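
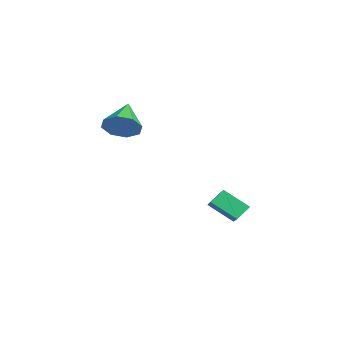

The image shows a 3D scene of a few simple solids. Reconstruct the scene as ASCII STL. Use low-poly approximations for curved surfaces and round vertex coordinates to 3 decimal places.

solid 
facet normal -0.413 -0.693 0.590
outer loop
vertex 2.181 2.704 -2.684
vertex 1.121 2.813 -3.298
vertex 2.469 2.003 -3.306
endloop
endfacet
facet normal 0.862 -0.089 0.499
outer loop
vertex 3.139 3.127 -4.262
vertex 2.181 2.704 -2.684
vertex 2.469 2.003 -3.306
endloop
endfacet
facet normal -0.413 -0.694 0.589
outer loop
vertex 2.469 2.003 -3.306
vertex 1.121 2.813 -3.298
vertex 1.409 2.113 -3.92
endloop
endfacet
facet normal 0.293 -0.715 -0.635
outer loop
vertex 1.409 2.113 -3.92
vertex 3.139 3.127 -4.262
vertex 2.469 2.003 -3.306
endloop
endfacet
facet normal -0.294 0.715 0.634
outer loop
vertex 2.181 2.704 -2.684
vertex 1.791 3.937 -4.254
vertex 1.121 2.813 -3.298
endloop
endfacet
facet normal 0.862 -0.089 0.499
outer loop
vertex 2.851 3.827 -3.64
vertex 2.181 2.704 -2.684
vertex 3.139 3.127 -4.262
endloop
endfacet
facet normal -0.293 0.715 0.634
outer loop
vertex 2.851 3.827 -3.64
vertex 1.791 3.937 -4.254
vertex 2.181 2.704 -2.684
endloop
endfacet
facet normal -0.862 0.089 -0.499
outer loop
vertex 1.121 2.813 -3.298
vertex 1.791 3.937 -4.254
vertex 1.409 2.113 -3.92
endloop
endfacet
facet normal 0.294 -0.715 -0.634
outer loop
vertex 2.079 3.236 -4.876
vertex 3.139 3.127 -4.262
vertex 1.409 2.113 -3.92
endloop
endfacet
facet normal -0.862 0.089 -0.499
outer loop
vertex 1.409 2.113 -3.92
vertex 1.791 3.937 -4.254
vertex 2.079 3.236 -4.876
endloop
endfacet
facet normal 0.413 0.694 -0.590
outer loop
vertex 2.079 3.236 -4.876
vertex 2.851 3.827 -3.64
vertex 3.139 3.127 -4.262
endloop
endfacet
facet normal 0.414 0.693 -0.590
outer loop
vertex 1.791 3.937 -4.254
vertex 2.851 3.827 -3.64
vertex 2.079 3.236 -4.876
endloop
endfacet
facet normal 0.782 -0.337 -0.525
outer loop
vertex 3.219 -2.647 2.885
vertex 2.795 -2.328 2.049
vertex 3.412 -1.935 2.716
endloop
endfacet
facet normal 0.160 0.187 0.969
outer loop
vertex 3.219 -2.647 2.885
vertex 3.412 -1.935 2.716
vertex 1.365 -1.712 3.011
endloop
endfacet
facet normal 0.782 -0.337 -0.525
outer loop
vertex 3.412 -1.935 2.716
vertex 2.795 -2.328 2.049
vertex 3.244 -1.452 2.156
endloop
endfacet
facet normal 0.172 0.771 0.613
outer loop
vertex 3.412 -1.935 2.716
vertex 3.244 -1.452 2.156
vertex 1.365 -1.712 3.011
endloop
endfacet
facet normal 0.782 -0.337 -0.525
outer loop
vertex 3.244 -1.452 2.156
vertex 2.795 -2.328 2.049
vertex 2.813 -1.483 1.534
endloop
endfacet
facet normal -0.121 0.992 0.035
outer loop
vertex 3.244 -1.452 2.156
vertex 2.813 -1.483 1.534
vertex 1.365 -1.712 3.011
endloop
endfacet
facet normal 0.781 -0.337 -0.525
outer loop
vertex 2.813 -1.483 1.534
vertex 2.795 -2.328 2.049
vertex 2.371 -2.009 1.214
endloop
endfacet
facet normal -0.548 0.720 -0.426
outer loop
vertex 2.813 -1.483 1.534
vertex 2.371 -2.009 1.214
vertex 1.365 -1.712 3.011
endloop
endfacet
facet normal 0.782 -0.336 -0.525
outer loop
vertex 2.371 -2.009 1.214
vertex 2.795 -2.328 2.049
vertex 2.178 -2.722 1.383
endloop
endfacet
facet normal -0.859 0.114 -0.500
outer loop
vertex 2.371 -2.009 1.214
vertex 2.178 -2.722 1.383
vertex 1.365 -1.712 3.011
endloop
endfacet
facet normal 0.782 -0.337 -0.525
outer loop
vertex 2.178 -2.722 1.383
vertex 2.795 -2.328 2.049
vertex 2.346 -3.204 1.943
endloop
endfacet
facet normal -0.871 -0.470 -0.143
outer loop
vertex 2.178 -2.722 1.383
vertex 2.346 -3.204 1.943
vertex 1.365 -1.712 3.011
endloop
endfacet
facet normal 0.782 -0.337 -0.525
outer loop
vertex 2.346 -3.204 1.943
vertex 2.795 -2.328 2.049
vertex 2.777 -3.173 2.565
endloop
endfacet
facet normal -0.578 -0.691 0.435
outer loop
vertex 2.346 -3.204 1.943
vertex 2.777 -3.173 2.565
vertex 1.365 -1.712 3.011
endloop
endfacet
facet normal 0.781 -0.337 -0.525
outer loop
vertex 2.777 -3.173 2.565
vertex 2.795 -2.328 2.049
vertex 3.219 -2.647 2.885
endloop
endfacet
facet normal -0.150 -0.419 0.896
outer loop
vertex 2.777 -3.173 2.565
vertex 3.219 -2.647 2.885
vertex 1.365 -1.712 3.011
endloop
endfacet

endsolid


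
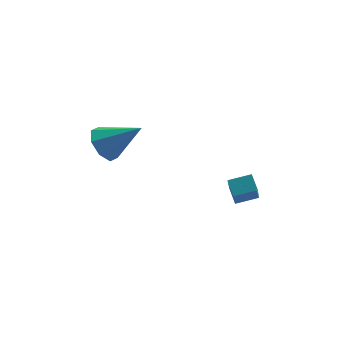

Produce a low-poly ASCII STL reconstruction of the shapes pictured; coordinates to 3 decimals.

solid 
facet normal -0.780 0.157 -0.606
outer loop
vertex -3.193 4.18 0.265
vertex -3.736 3.713 0.842
vertex -3.488 4.595 0.752
endloop
endfacet
facet normal 0.740 0.663 -0.117
outer loop
vertex -3.193 4.18 0.265
vertex -3.488 4.595 0.752
vertex -2.224 3.407 2.018
endloop
endfacet
facet normal -0.780 0.157 -0.606
outer loop
vertex -3.488 4.595 0.752
vertex -3.736 3.713 0.842
vertex -3.928 4.493 1.292
endloop
endfacet
facet normal 0.344 0.831 0.437
outer loop
vertex -3.488 4.595 0.752
vertex -3.928 4.493 1.292
vertex -2.224 3.407 2.018
endloop
endfacet
facet normal -0.779 0.158 -0.606
outer loop
vertex -3.928 4.493 1.292
vertex -3.736 3.713 0.842
vertex -4.256 3.934 1.568
endloop
endfacet
facet normal -0.071 0.475 0.877
outer loop
vertex -3.928 4.493 1.292
vertex -4.256 3.934 1.568
vertex -2.224 3.407 2.018
endloop
endfacet
facet normal -0.779 0.159 -0.606
outer loop
vertex -4.256 3.934 1.568
vertex -3.736 3.713 0.842
vertex -4.28 3.246 1.419
endloop
endfacet
facet normal -0.260 -0.196 0.946
outer loop
vertex -4.256 3.934 1.568
vertex -4.28 3.246 1.419
vertex -2.224 3.407 2.018
endloop
endfacet
facet normal -0.779 0.158 -0.607
outer loop
vertex -4.28 3.246 1.419
vertex -3.736 3.713 0.842
vertex -3.985 2.832 0.932
endloop
endfacet
facet normal -0.114 -0.790 0.603
outer loop
vertex -4.28 3.246 1.419
vertex -3.985 2.832 0.932
vertex -2.224 3.407 2.018
endloop
endfacet
facet normal -0.779 0.158 -0.606
outer loop
vertex -3.985 2.832 0.932
vertex -3.736 3.713 0.842
vertex -3.544 2.934 0.392
endloop
endfacet
facet normal 0.282 -0.958 0.050
outer loop
vertex -3.985 2.832 0.932
vertex -3.544 2.934 0.392
vertex -2.224 3.407 2.018
endloop
endfacet
facet normal -0.779 0.158 -0.606
outer loop
vertex -3.544 2.934 0.392
vertex -3.736 3.713 0.842
vertex -3.216 3.493 0.116
endloop
endfacet
facet normal 0.697 -0.602 -0.391
outer loop
vertex -3.544 2.934 0.392
vertex -3.216 3.493 0.116
vertex -2.224 3.407 2.018
endloop
endfacet
facet normal -0.780 0.158 -0.606
outer loop
vertex -3.216 3.493 0.116
vertex -3.736 3.713 0.842
vertex -3.193 4.18 0.265
endloop
endfacet
facet normal 0.886 0.070 -0.459
outer loop
vertex -3.216 3.493 0.116
vertex -3.193 4.18 0.265
vertex -2.224 3.407 2.018
endloop
endfacet
facet normal -0.971 -0.102 -0.218
outer loop
vertex 1.179 2.318 -0.67
vertex 1.408 3.508 -2.249
vertex 1.352 1.666 -1.136
endloop
endfacet
facet normal -0.115 -0.598 0.793
outer loop
vertex 2.352 1.772 -0.911
vertex 1.179 2.318 -0.67
vertex 1.352 1.666 -1.136
endloop
endfacet
facet normal -0.970 -0.103 -0.219
outer loop
vertex 1.352 1.666 -1.136
vertex 1.408 3.508 -2.249
vertex 1.582 2.856 -2.715
endloop
endfacet
facet normal 0.212 -0.795 -0.568
outer loop
vertex 1.582 2.856 -2.715
vertex 2.352 1.772 -0.911
vertex 1.352 1.666 -1.136
endloop
endfacet
facet normal -0.212 0.795 0.568
outer loop
vertex 1.179 2.318 -0.67
vertex 2.408 3.614 -2.024
vertex 1.408 3.508 -2.249
endloop
endfacet
facet normal -0.115 -0.598 0.793
outer loop
vertex 2.178 2.424 -0.445
vertex 1.179 2.318 -0.67
vertex 2.352 1.772 -0.911
endloop
endfacet
facet normal -0.212 0.795 0.568
outer loop
vertex 2.178 2.424 -0.445
vertex 2.408 3.614 -2.024
vertex 1.179 2.318 -0.67
endloop
endfacet
facet normal 0.115 0.598 -0.793
outer loop
vertex 1.408 3.508 -2.249
vertex 2.408 3.614 -2.024
vertex 1.582 2.856 -2.715
endloop
endfacet
facet normal 0.212 -0.795 -0.568
outer loop
vertex 2.581 2.962 -2.49
vertex 2.352 1.772 -0.911
vertex 1.582 2.856 -2.715
endloop
endfacet
facet normal 0.115 0.598 -0.793
outer loop
vertex 1.582 2.856 -2.715
vertex 2.408 3.614 -2.024
vertex 2.581 2.962 -2.49
endloop
endfacet
facet normal 0.970 0.103 0.218
outer loop
vertex 2.581 2.962 -2.49
vertex 2.178 2.424 -0.445
vertex 2.352 1.772 -0.911
endloop
endfacet
facet normal 0.971 0.102 0.218
outer loop
vertex 2.408 3.614 -2.024
vertex 2.178 2.424 -0.445
vertex 2.581 2.962 -2.49
endloop
endfacet

endsolid


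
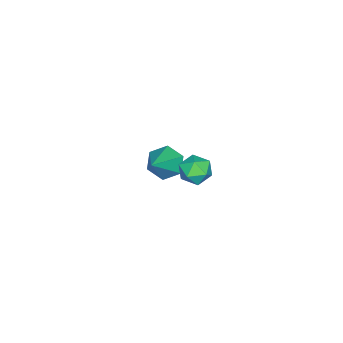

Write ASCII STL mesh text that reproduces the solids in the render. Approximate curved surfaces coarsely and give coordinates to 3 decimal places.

solid 
facet normal -0.354 0.107 0.929
outer loop
vertex 1.639 2.418 3.426
vertex 1.593 1.707 3.49
vertex 2.194 2.046 3.68
endloop
endfacet
facet normal 0.083 0.644 0.761
outer loop
vertex 1.639 2.418 3.426
vertex 2.194 2.046 3.68
vertex 2.303 2.579 3.217
endloop
endfacet
facet normal -0.177 0.967 0.182
outer loop
vertex 1.639 2.418 3.426
vertex 2.303 2.579 3.217
vertex 1.77 2.571 2.74
endloop
endfacet
facet normal -0.777 0.629 -0.008
outer loop
vertex 1.639 2.418 3.426
vertex 1.77 2.571 2.74
vertex 1.332 2.032 2.909
endloop
endfacet
facet normal -0.886 0.098 0.453
outer loop
vertex 1.639 2.418 3.426
vertex 1.332 2.032 2.909
vertex 1.593 1.707 3.49
endloop
endfacet
facet normal 0.719 0.366 0.591
outer loop
vertex 2.303 2.579 3.217
vertex 2.194 2.046 3.68
vertex 2.668 1.968 3.151
endloop
endfacet
facet normal 0.011 -0.503 0.864
outer loop
vertex 2.194 2.046 3.68
vertex 1.593 1.707 3.49
vertex 2.23 1.429 3.32
endloop
endfacet
facet normal -0.850 -0.518 0.092
outer loop
vertex 1.593 1.707 3.49
vertex 1.332 2.032 2.909
vertex 1.697 1.421 2.843
endloop
endfacet
facet normal -0.674 0.343 -0.654
outer loop
vertex 1.332 2.032 2.909
vertex 1.77 2.571 2.74
vertex 1.806 1.954 2.38
endloop
endfacet
facet normal 0.296 0.890 -0.346
outer loop
vertex 1.77 2.571 2.74
vertex 2.303 2.579 3.217
vertex 2.407 2.293 2.57
endloop
endfacet
facet normal 0.777 -0.629 0.008
outer loop
vertex 2.361 1.582 2.634
vertex 2.668 1.968 3.151
vertex 2.23 1.429 3.32
endloop
endfacet
facet normal 0.177 -0.967 -0.182
outer loop
vertex 2.361 1.582 2.634
vertex 2.23 1.429 3.32
vertex 1.697 1.421 2.843
endloop
endfacet
facet normal -0.083 -0.644 -0.761
outer loop
vertex 2.361 1.582 2.634
vertex 1.697 1.421 2.843
vertex 1.806 1.954 2.38
endloop
endfacet
facet normal 0.354 -0.107 -0.929
outer loop
vertex 2.361 1.582 2.634
vertex 1.806 1.954 2.38
vertex 2.407 2.293 2.57
endloop
endfacet
facet normal 0.886 -0.098 -0.453
outer loop
vertex 2.361 1.582 2.634
vertex 2.407 2.293 2.57
vertex 2.668 1.968 3.151
endloop
endfacet
facet normal 0.674 -0.343 0.654
outer loop
vertex 2.23 1.429 3.32
vertex 2.668 1.968 3.151
vertex 2.194 2.046 3.68
endloop
endfacet
facet normal -0.296 -0.890 0.346
outer loop
vertex 1.697 1.421 2.843
vertex 2.23 1.429 3.32
vertex 1.593 1.707 3.49
endloop
endfacet
facet normal -0.719 -0.366 -0.591
outer loop
vertex 1.806 1.954 2.38
vertex 1.697 1.421 2.843
vertex 1.332 2.032 2.909
endloop
endfacet
facet normal -0.011 0.503 -0.864
outer loop
vertex 2.407 2.293 2.57
vertex 1.806 1.954 2.38
vertex 1.77 2.571 2.74
endloop
endfacet
facet normal 0.850 0.518 -0.092
outer loop
vertex 2.668 1.968 3.151
vertex 2.407 2.293 2.57
vertex 2.303 2.579 3.217
endloop
endfacet
facet normal -0.809 -0.051 -0.586
outer loop
vertex -2.723 -1.588 -2.86
vertex -3.212 -1.708 -2.175
vertex -3.059 -0.92 -2.455
endloop
endfacet
facet normal 0.703 0.592 -0.394
outer loop
vertex -2.723 -1.588 -2.86
vertex -3.059 -0.92 -2.455
vertex -1.708 -1.612 -1.085
endloop
endfacet
facet normal -0.808 -0.052 -0.587
outer loop
vertex -3.059 -0.92 -2.455
vertex -3.212 -1.708 -2.175
vertex -3.548 -1.04 -1.771
endloop
endfacet
facet normal 0.182 0.938 0.295
outer loop
vertex -3.059 -0.92 -2.455
vertex -3.548 -1.04 -1.771
vertex -1.708 -1.612 -1.085
endloop
endfacet
facet normal -0.808 -0.052 -0.586
outer loop
vertex -3.548 -1.04 -1.771
vertex -3.212 -1.708 -2.175
vertex -3.701 -1.827 -1.49
endloop
endfacet
facet normal -0.223 0.366 0.903
outer loop
vertex -3.548 -1.04 -1.771
vertex -3.701 -1.827 -1.49
vertex -1.708 -1.612 -1.085
endloop
endfacet
facet normal -0.809 -0.051 -0.586
outer loop
vertex -3.701 -1.827 -1.49
vertex -3.212 -1.708 -2.175
vertex -3.365 -2.495 -1.895
endloop
endfacet
facet normal -0.108 -0.555 0.825
outer loop
vertex -3.701 -1.827 -1.49
vertex -3.365 -2.495 -1.895
vertex -1.708 -1.612 -1.085
endloop
endfacet
facet normal -0.809 -0.051 -0.586
outer loop
vertex -3.365 -2.495 -1.895
vertex -3.212 -1.708 -2.175
vertex -2.876 -2.376 -2.58
endloop
endfacet
facet normal 0.412 -0.900 0.138
outer loop
vertex -3.365 -2.495 -1.895
vertex -2.876 -2.376 -2.58
vertex -1.708 -1.612 -1.085
endloop
endfacet
facet normal -0.809 -0.051 -0.586
outer loop
vertex -2.876 -2.376 -2.58
vertex -3.212 -1.708 -2.175
vertex -2.723 -1.588 -2.86
endloop
endfacet
facet normal 0.819 -0.327 -0.472
outer loop
vertex -2.876 -2.376 -2.58
vertex -2.723 -1.588 -2.86
vertex -1.708 -1.612 -1.085
endloop
endfacet

endsolid


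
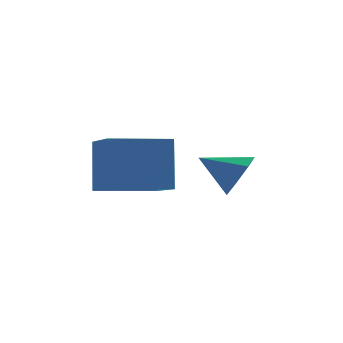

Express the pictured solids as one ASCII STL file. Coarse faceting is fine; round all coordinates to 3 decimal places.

solid 
facet normal 0.852 -0.237 -0.467
outer loop
vertex 4.98 3.78 0.076
vertex 4.569 3.689 -0.628
vertex 4.923 4.365 -0.325
endloop
endfacet
facet normal 0.048 0.568 0.822
outer loop
vertex 4.98 3.78 0.076
vertex 4.923 4.365 -0.325
vertex 3.411 4.011 0.008
endloop
endfacet
facet normal 0.852 -0.237 -0.467
outer loop
vertex 4.923 4.365 -0.325
vertex 4.569 3.689 -0.628
vertex 4.599 4.441 -0.954
endloop
endfacet
facet normal -0.179 0.961 0.208
outer loop
vertex 4.923 4.365 -0.325
vertex 4.599 4.441 -0.954
vertex 3.411 4.011 0.008
endloop
endfacet
facet normal 0.852 -0.237 -0.467
outer loop
vertex 4.599 4.441 -0.954
vertex 4.569 3.689 -0.628
vertex 4.253 3.952 -1.337
endloop
endfacet
facet normal -0.577 0.716 -0.393
outer loop
vertex 4.599 4.441 -0.954
vertex 4.253 3.952 -1.337
vertex 3.411 4.011 0.008
endloop
endfacet
facet normal 0.852 -0.237 -0.467
outer loop
vertex 4.253 3.952 -1.337
vertex 4.569 3.689 -0.628
vertex 4.145 3.265 -1.186
endloop
endfacet
facet normal -0.847 0.016 -0.531
outer loop
vertex 4.253 3.952 -1.337
vertex 4.145 3.265 -1.186
vertex 3.411 4.011 0.008
endloop
endfacet
facet normal 0.852 -0.236 -0.468
outer loop
vertex 4.145 3.265 -1.186
vertex 4.569 3.689 -0.628
vertex 4.357 2.898 -0.615
endloop
endfacet
facet normal -0.785 -0.611 -0.101
outer loop
vertex 4.145 3.265 -1.186
vertex 4.357 2.898 -0.615
vertex 3.411 4.011 0.008
endloop
endfacet
facet normal 0.852 -0.236 -0.468
outer loop
vertex 4.357 2.898 -0.615
vertex 4.569 3.689 -0.628
vertex 4.729 3.127 -0.053
endloop
endfacet
facet normal -0.438 -0.693 0.572
outer loop
vertex 4.357 2.898 -0.615
vertex 4.729 3.127 -0.053
vertex 3.411 4.011 0.008
endloop
endfacet
facet normal 0.852 -0.235 -0.467
outer loop
vertex 4.729 3.127 -0.053
vertex 4.569 3.689 -0.628
vertex 4.98 3.78 0.076
endloop
endfacet
facet normal -0.067 -0.168 0.983
outer loop
vertex 4.729 3.127 -0.053
vertex 4.98 3.78 0.076
vertex 3.411 4.011 0.008
endloop
endfacet
facet normal -0.977 -0.191 0.094
outer loop
vertex 0.75 1.428 1.681
vertex 0.389 2.966 1.053
vertex 0.724 0.761 0.063
endloop
endfacet
facet normal 0.213 -0.905 0.369
outer loop
vertex 2.531 1.114 -0.113
vertex 0.75 1.428 1.681
vertex 0.724 0.761 0.063
endloop
endfacet
facet normal -0.977 -0.191 0.095
outer loop
vertex 0.724 0.761 0.063
vertex 0.389 2.966 1.053
vertex 0.362 2.299 -0.565
endloop
endfacet
facet normal -0.016 -0.381 -0.924
outer loop
vertex 0.362 2.299 -0.565
vertex 2.531 1.114 -0.113
vertex 0.724 0.761 0.063
endloop
endfacet
facet normal 0.016 0.381 0.924
outer loop
vertex 0.75 1.428 1.681
vertex 2.196 3.319 0.877
vertex 0.389 2.966 1.053
endloop
endfacet
facet normal 0.213 -0.905 0.369
outer loop
vertex 2.558 1.781 1.505
vertex 0.75 1.428 1.681
vertex 2.531 1.114 -0.113
endloop
endfacet
facet normal 0.016 0.381 0.924
outer loop
vertex 2.558 1.781 1.505
vertex 2.196 3.319 0.877
vertex 0.75 1.428 1.681
endloop
endfacet
facet normal -0.213 0.905 -0.369
outer loop
vertex 0.389 2.966 1.053
vertex 2.196 3.319 0.877
vertex 0.362 2.299 -0.565
endloop
endfacet
facet normal -0.016 -0.381 -0.924
outer loop
vertex 2.17 2.652 -0.741
vertex 2.531 1.114 -0.113
vertex 0.362 2.299 -0.565
endloop
endfacet
facet normal -0.213 0.905 -0.369
outer loop
vertex 0.362 2.299 -0.565
vertex 2.196 3.319 0.877
vertex 2.17 2.652 -0.741
endloop
endfacet
facet normal 0.977 0.191 -0.095
outer loop
vertex 2.17 2.652 -0.741
vertex 2.558 1.781 1.505
vertex 2.531 1.114 -0.113
endloop
endfacet
facet normal 0.977 0.191 -0.095
outer loop
vertex 2.196 3.319 0.877
vertex 2.558 1.781 1.505
vertex 2.17 2.652 -0.741
endloop
endfacet

endsolid


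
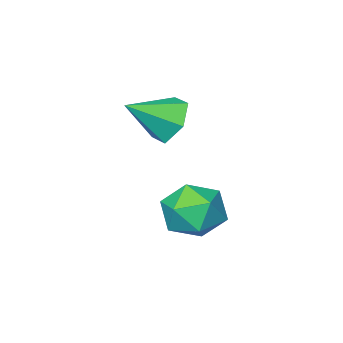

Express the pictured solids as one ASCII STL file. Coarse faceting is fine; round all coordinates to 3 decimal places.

solid 
facet normal -0.828 0.228 -0.513
outer loop
vertex -1.078 0.054 -2.403
vertex -1.438 -0.302 -1.98
vertex -1.332 0.34 -1.866
endloop
endfacet
facet normal 0.737 0.676 -0.011
outer loop
vertex -1.078 0.054 -2.403
vertex -1.332 0.34 -1.866
vertex -0.502 -0.558 -1.4
endloop
endfacet
facet normal -0.828 0.228 -0.512
outer loop
vertex -1.332 0.34 -1.866
vertex -1.438 -0.302 -1.98
vertex -1.692 -0.016 -1.442
endloop
endfacet
facet normal 0.257 0.622 0.740
outer loop
vertex -1.332 0.34 -1.866
vertex -1.692 -0.016 -1.442
vertex -0.502 -0.558 -1.4
endloop
endfacet
facet normal -0.828 0.228 -0.512
outer loop
vertex -1.692 -0.016 -1.442
vertex -1.438 -0.302 -1.98
vertex -1.798 -0.657 -1.556
endloop
endfacet
facet normal -0.106 -0.157 0.982
outer loop
vertex -1.692 -0.016 -1.442
vertex -1.798 -0.657 -1.556
vertex -0.502 -0.558 -1.4
endloop
endfacet
facet normal -0.828 0.227 -0.513
outer loop
vertex -1.798 -0.657 -1.556
vertex -1.438 -0.302 -1.98
vertex -1.543 -0.943 -2.094
endloop
endfacet
facet normal 0.010 -0.881 0.473
outer loop
vertex -1.798 -0.657 -1.556
vertex -1.543 -0.943 -2.094
vertex -0.502 -0.558 -1.4
endloop
endfacet
facet normal -0.827 0.227 -0.514
outer loop
vertex -1.543 -0.943 -2.094
vertex -1.438 -0.302 -1.98
vertex -1.183 -0.588 -2.517
endloop
endfacet
facet normal 0.490 -0.827 -0.277
outer loop
vertex -1.543 -0.943 -2.094
vertex -1.183 -0.588 -2.517
vertex -0.502 -0.558 -1.4
endloop
endfacet
facet normal -0.828 0.227 -0.514
outer loop
vertex -1.183 -0.588 -2.517
vertex -1.438 -0.302 -1.98
vertex -1.078 0.054 -2.403
endloop
endfacet
facet normal 0.853 -0.047 -0.519
outer loop
vertex -1.183 -0.588 -2.517
vertex -1.078 0.054 -2.403
vertex -0.502 -0.558 -1.4
endloop
endfacet
facet normal -0.971 0.235 -0.033
outer loop
vertex -1.031 2.323 -3.527
vertex -1.195 1.623 -3.685
vertex -1.165 1.846 -2.984
endloop
endfacet
facet normal -0.622 0.658 0.424
outer loop
vertex -1.031 2.323 -3.527
vertex -1.165 1.846 -2.984
vertex -0.613 2.328 -2.922
endloop
endfacet
facet normal -0.105 0.992 0.064
outer loop
vertex -1.031 2.323 -3.527
vertex -0.613 2.328 -2.922
vertex -0.301 2.404 -3.584
endloop
endfacet
facet normal -0.134 0.777 -0.615
outer loop
vertex -1.031 2.323 -3.527
vertex -0.301 2.404 -3.584
vertex -0.661 1.968 -4.056
endloop
endfacet
facet normal -0.669 0.309 -0.676
outer loop
vertex -1.031 2.323 -3.527
vertex -0.661 1.968 -4.056
vertex -1.195 1.623 -3.685
endloop
endfacet
facet normal -0.316 0.244 0.917
outer loop
vertex -0.613 2.328 -2.922
vertex -1.165 1.846 -2.984
vertex -0.519 1.632 -2.704
endloop
endfacet
facet normal -0.880 -0.440 0.178
outer loop
vertex -1.165 1.846 -2.984
vertex -1.195 1.623 -3.685
vertex -0.879 1.196 -3.176
endloop
endfacet
facet normal -0.390 -0.323 -0.862
outer loop
vertex -1.195 1.623 -3.685
vertex -0.661 1.968 -4.056
vertex -0.567 1.272 -3.838
endloop
endfacet
facet normal 0.476 0.435 -0.765
outer loop
vertex -0.661 1.968 -4.056
vertex -0.301 2.404 -3.584
vertex -0.015 1.754 -3.776
endloop
endfacet
facet normal 0.521 0.785 0.335
outer loop
vertex -0.301 2.404 -3.584
vertex -0.613 2.328 -2.922
vertex 0.015 1.977 -3.075
endloop
endfacet
facet normal 0.134 -0.777 0.615
outer loop
vertex -0.149 1.277 -3.233
vertex -0.519 1.632 -2.704
vertex -0.879 1.196 -3.176
endloop
endfacet
facet normal 0.105 -0.992 -0.064
outer loop
vertex -0.149 1.277 -3.233
vertex -0.879 1.196 -3.176
vertex -0.567 1.272 -3.838
endloop
endfacet
facet normal 0.622 -0.658 -0.424
outer loop
vertex -0.149 1.277 -3.233
vertex -0.567 1.272 -3.838
vertex -0.015 1.754 -3.776
endloop
endfacet
facet normal 0.971 -0.235 0.033
outer loop
vertex -0.149 1.277 -3.233
vertex -0.015 1.754 -3.776
vertex 0.015 1.977 -3.075
endloop
endfacet
facet normal 0.669 -0.309 0.676
outer loop
vertex -0.149 1.277 -3.233
vertex 0.015 1.977 -3.075
vertex -0.519 1.632 -2.704
endloop
endfacet
facet normal -0.476 -0.435 0.765
outer loop
vertex -0.879 1.196 -3.176
vertex -0.519 1.632 -2.704
vertex -1.165 1.846 -2.984
endloop
endfacet
facet normal -0.521 -0.785 -0.335
outer loop
vertex -0.567 1.272 -3.838
vertex -0.879 1.196 -3.176
vertex -1.195 1.623 -3.685
endloop
endfacet
facet normal 0.316 -0.244 -0.917
outer loop
vertex -0.015 1.754 -3.776
vertex -0.567 1.272 -3.838
vertex -0.661 1.968 -4.056
endloop
endfacet
facet normal 0.880 0.440 -0.178
outer loop
vertex 0.015 1.977 -3.075
vertex -0.015 1.754 -3.776
vertex -0.301 2.404 -3.584
endloop
endfacet
facet normal 0.390 0.323 0.862
outer loop
vertex -0.519 1.632 -2.704
vertex 0.015 1.977 -3.075
vertex -0.613 2.328 -2.922
endloop
endfacet

endsolid


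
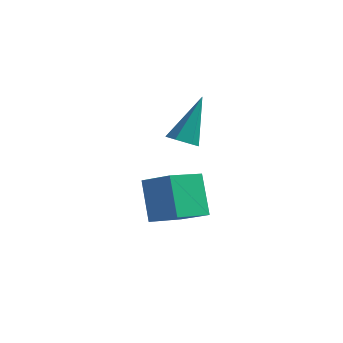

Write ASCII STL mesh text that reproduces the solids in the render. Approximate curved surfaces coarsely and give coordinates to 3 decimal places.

solid 
facet normal -0.829 0.221 -0.514
outer loop
vertex -4.478 -0.72 -1.714
vertex -3.819 0.533 -2.239
vertex -3.88 -1.596 -3.055
endloop
endfacet
facet normal -0.436 -0.830 0.348
outer loop
vertex -2.761 -1.893 -2.361
vertex -4.478 -0.72 -1.714
vertex -3.88 -1.596 -3.055
endloop
endfacet
facet normal -0.829 0.221 -0.514
outer loop
vertex -3.88 -1.596 -3.055
vertex -3.819 0.533 -2.239
vertex -3.221 -0.342 -3.58
endloop
endfacet
facet normal 0.350 -0.512 -0.784
outer loop
vertex -3.221 -0.342 -3.58
vertex -2.761 -1.893 -2.361
vertex -3.88 -1.596 -3.055
endloop
endfacet
facet normal -0.350 0.513 0.784
outer loop
vertex -4.478 -0.72 -1.714
vertex -2.7 0.236 -1.545
vertex -3.819 0.533 -2.239
endloop
endfacet
facet normal -0.436 -0.830 0.347
outer loop
vertex -3.359 -1.018 -1.02
vertex -4.478 -0.72 -1.714
vertex -2.761 -1.893 -2.361
endloop
endfacet
facet normal -0.350 0.512 0.784
outer loop
vertex -3.359 -1.018 -1.02
vertex -2.7 0.236 -1.545
vertex -4.478 -0.72 -1.714
endloop
endfacet
facet normal 0.436 0.830 -0.347
outer loop
vertex -3.819 0.533 -2.239
vertex -2.7 0.236 -1.545
vertex -3.221 -0.342 -3.58
endloop
endfacet
facet normal 0.350 -0.513 -0.784
outer loop
vertex -2.102 -0.64 -2.886
vertex -2.761 -1.893 -2.361
vertex -3.221 -0.342 -3.58
endloop
endfacet
facet normal 0.437 0.830 -0.347
outer loop
vertex -3.221 -0.342 -3.58
vertex -2.7 0.236 -1.545
vertex -2.102 -0.64 -2.886
endloop
endfacet
facet normal 0.829 -0.221 0.514
outer loop
vertex -2.102 -0.64 -2.886
vertex -3.359 -1.018 -1.02
vertex -2.761 -1.893 -2.361
endloop
endfacet
facet normal 0.829 -0.221 0.514
outer loop
vertex -2.7 0.236 -1.545
vertex -3.359 -1.018 -1.02
vertex -2.102 -0.64 -2.886
endloop
endfacet
facet normal -0.143 -0.584 -0.799
outer loop
vertex -2.667 -0.817 0.521
vertex -3.128 -0.499 0.371
vertex -2.602 -0.357 0.173
endloop
endfacet
facet normal 0.988 -0.023 0.154
outer loop
vertex -2.667 -0.817 0.521
vertex -2.602 -0.357 0.173
vertex -2.852 0.639 1.929
endloop
endfacet
facet normal -0.143 -0.584 -0.799
outer loop
vertex -2.602 -0.357 0.173
vertex -3.128 -0.499 0.371
vertex -3.063 -0.039 0.023
endloop
endfacet
facet normal 0.606 0.726 -0.325
outer loop
vertex -2.602 -0.357 0.173
vertex -3.063 -0.039 0.023
vertex -2.852 0.639 1.929
endloop
endfacet
facet normal -0.140 -0.585 -0.799
outer loop
vertex -3.063 -0.039 0.023
vertex -3.128 -0.499 0.371
vertex -3.59 -0.182 0.22
endloop
endfacet
facet normal -0.347 0.895 -0.280
outer loop
vertex -3.063 -0.039 0.023
vertex -3.59 -0.182 0.22
vertex -2.852 0.639 1.929
endloop
endfacet
facet normal -0.141 -0.585 -0.798
outer loop
vertex -3.59 -0.182 0.22
vertex -3.128 -0.499 0.371
vertex -3.655 -0.641 0.568
endloop
endfacet
facet normal -0.917 0.315 0.245
outer loop
vertex -3.59 -0.182 0.22
vertex -3.655 -0.641 0.568
vertex -2.852 0.639 1.929
endloop
endfacet
facet normal -0.142 -0.583 -0.800
outer loop
vertex -3.655 -0.641 0.568
vertex -3.128 -0.499 0.371
vertex -3.193 -0.959 0.718
endloop
endfacet
facet normal -0.535 -0.435 0.725
outer loop
vertex -3.655 -0.641 0.568
vertex -3.193 -0.959 0.718
vertex -2.852 0.639 1.929
endloop
endfacet
facet normal -0.142 -0.583 -0.800
outer loop
vertex -3.193 -0.959 0.718
vertex -3.128 -0.499 0.371
vertex -2.667 -0.817 0.521
endloop
endfacet
facet normal 0.417 -0.604 0.679
outer loop
vertex -3.193 -0.959 0.718
vertex -2.667 -0.817 0.521
vertex -2.852 0.639 1.929
endloop
endfacet

endsolid


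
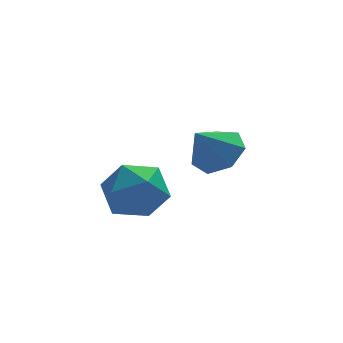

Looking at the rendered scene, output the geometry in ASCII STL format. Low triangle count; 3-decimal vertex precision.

solid 
facet normal -0.446 0.733 0.514
outer loop
vertex -1.615 -0.673 0.739
vertex -2.533 -1.107 0.561
vertex -1.994 -1.367 1.4
endloop
endfacet
facet normal 0.212 0.611 0.763
outer loop
vertex -1.615 -0.673 0.739
vertex -1.994 -1.367 1.4
vertex -0.996 -1.392 1.143
endloop
endfacet
facet normal 0.672 0.705 0.225
outer loop
vertex -1.615 -0.673 0.739
vertex -0.996 -1.392 1.143
vertex -0.919 -1.147 0.145
endloop
endfacet
facet normal 0.299 0.885 -0.356
outer loop
vertex -1.615 -0.673 0.739
vertex -0.919 -1.147 0.145
vertex -1.868 -0.971 -0.215
endloop
endfacet
facet normal -0.392 0.903 -0.178
outer loop
vertex -1.615 -0.673 0.739
vertex -1.868 -0.971 -0.215
vertex -2.533 -1.107 0.561
endloop
endfacet
facet normal 0.247 -0.072 0.966
outer loop
vertex -0.996 -1.392 1.143
vertex -1.994 -1.367 1.4
vertex -1.532 -2.269 1.215
endloop
endfacet
facet normal -0.817 0.125 0.563
outer loop
vertex -1.994 -1.367 1.4
vertex -2.533 -1.107 0.561
vertex -2.481 -2.093 0.855
endloop
endfacet
facet normal -0.729 0.400 -0.555
outer loop
vertex -2.533 -1.107 0.561
vertex -1.868 -0.971 -0.215
vertex -2.404 -1.848 -0.143
endloop
endfacet
facet normal 0.389 0.372 -0.843
outer loop
vertex -1.868 -0.971 -0.215
vertex -0.919 -1.147 0.145
vertex -1.406 -1.873 -0.4
endloop
endfacet
facet normal 0.992 0.081 0.096
outer loop
vertex -0.919 -1.147 0.145
vertex -0.996 -1.392 1.143
vertex -0.867 -2.133 0.439
endloop
endfacet
facet normal -0.299 -0.885 0.356
outer loop
vertex -1.785 -2.567 0.261
vertex -1.532 -2.269 1.215
vertex -2.481 -2.093 0.855
endloop
endfacet
facet normal -0.672 -0.705 -0.225
outer loop
vertex -1.785 -2.567 0.261
vertex -2.481 -2.093 0.855
vertex -2.404 -1.848 -0.143
endloop
endfacet
facet normal -0.212 -0.611 -0.763
outer loop
vertex -1.785 -2.567 0.261
vertex -2.404 -1.848 -0.143
vertex -1.406 -1.873 -0.4
endloop
endfacet
facet normal 0.446 -0.733 -0.514
outer loop
vertex -1.785 -2.567 0.261
vertex -1.406 -1.873 -0.4
vertex -0.867 -2.133 0.439
endloop
endfacet
facet normal 0.392 -0.903 0.178
outer loop
vertex -1.785 -2.567 0.261
vertex -0.867 -2.133 0.439
vertex -1.532 -2.269 1.215
endloop
endfacet
facet normal -0.389 -0.372 0.843
outer loop
vertex -2.481 -2.093 0.855
vertex -1.532 -2.269 1.215
vertex -1.994 -1.367 1.4
endloop
endfacet
facet normal -0.992 -0.081 -0.096
outer loop
vertex -2.404 -1.848 -0.143
vertex -2.481 -2.093 0.855
vertex -2.533 -1.107 0.561
endloop
endfacet
facet normal -0.247 0.072 -0.966
outer loop
vertex -1.406 -1.873 -0.4
vertex -2.404 -1.848 -0.143
vertex -1.868 -0.971 -0.215
endloop
endfacet
facet normal 0.817 -0.125 -0.563
outer loop
vertex -0.867 -2.133 0.439
vertex -1.406 -1.873 -0.4
vertex -0.919 -1.147 0.145
endloop
endfacet
facet normal 0.729 -0.400 0.555
outer loop
vertex -1.532 -2.269 1.215
vertex -0.867 -2.133 0.439
vertex -0.996 -1.392 1.143
endloop
endfacet
facet normal 0.578 0.201 -0.791
outer loop
vertex 2.08 1.168 0.546
vertex 1.405 0.943 -0.005
vertex 1.6 1.75 0.343
endloop
endfacet
facet normal 0.157 0.438 0.885
outer loop
vertex 2.08 1.168 0.546
vertex 1.6 1.75 0.343
vertex 0.635 0.677 1.045
endloop
endfacet
facet normal 0.580 0.200 -0.790
outer loop
vertex 1.6 1.75 0.343
vertex 1.405 0.943 -0.005
vertex 0.974 1.725 -0.123
endloop
endfacet
facet normal -0.426 0.731 0.533
outer loop
vertex 1.6 1.75 0.343
vertex 0.974 1.725 -0.123
vertex 0.635 0.677 1.045
endloop
endfacet
facet normal 0.579 0.200 -0.790
outer loop
vertex 0.974 1.725 -0.123
vertex 1.405 0.943 -0.005
vertex 0.672 1.111 -0.5
endloop
endfacet
facet normal -0.914 0.395 0.089
outer loop
vertex 0.974 1.725 -0.123
vertex 0.672 1.111 -0.5
vertex 0.635 0.677 1.045
endloop
endfacet
facet normal 0.579 0.202 -0.790
outer loop
vertex 0.672 1.111 -0.5
vertex 1.405 0.943 -0.005
vertex 0.923 0.371 -0.505
endloop
endfacet
facet normal -0.941 -0.319 -0.112
outer loop
vertex 0.672 1.111 -0.5
vertex 0.923 0.371 -0.505
vertex 0.635 0.677 1.045
endloop
endfacet
facet normal 0.580 0.201 -0.789
outer loop
vertex 0.923 0.371 -0.505
vertex 1.405 0.943 -0.005
vertex 1.536 0.062 -0.133
endloop
endfacet
facet normal -0.487 -0.869 0.081
outer loop
vertex 0.923 0.371 -0.505
vertex 1.536 0.062 -0.133
vertex 0.635 0.677 1.045
endloop
endfacet
facet normal 0.579 0.201 -0.790
outer loop
vertex 1.536 0.062 -0.133
vertex 1.405 0.943 -0.005
vertex 2.051 0.417 0.335
endloop
endfacet
facet normal 0.107 -0.845 0.523
outer loop
vertex 1.536 0.062 -0.133
vertex 2.051 0.417 0.335
vertex 0.635 0.677 1.045
endloop
endfacet
facet normal 0.579 0.200 -0.791
outer loop
vertex 2.051 0.417 0.335
vertex 1.405 0.943 -0.005
vertex 2.08 1.168 0.546
endloop
endfacet
facet normal 0.393 -0.263 0.881
outer loop
vertex 2.051 0.417 0.335
vertex 2.08 1.168 0.546
vertex 0.635 0.677 1.045
endloop
endfacet

endsolid


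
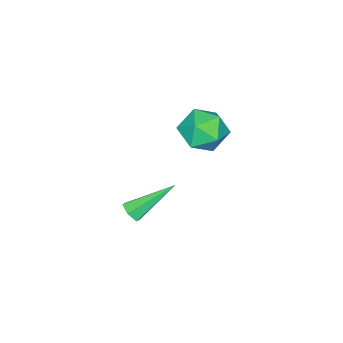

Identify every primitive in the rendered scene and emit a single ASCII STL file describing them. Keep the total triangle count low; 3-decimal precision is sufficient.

solid 
facet normal 0.318 0.608 0.727
outer loop
vertex -3.237 4.881 3.683
vertex -3.943 4.463 4.341
vertex -2.98 4.046 4.269
endloop
endfacet
facet normal 0.848 0.453 0.274
outer loop
vertex -3.237 4.881 3.683
vertex -2.98 4.046 4.269
vertex -2.681 4.094 3.262
endloop
endfacet
facet normal 0.648 0.661 -0.379
outer loop
vertex -3.237 4.881 3.683
vertex -2.681 4.094 3.262
vertex -3.458 4.541 2.713
endloop
endfacet
facet normal -0.006 0.944 -0.330
outer loop
vertex -3.237 4.881 3.683
vertex -3.458 4.541 2.713
vertex -4.238 4.769 3.38
endloop
endfacet
facet normal -0.209 0.911 0.354
outer loop
vertex -3.237 4.881 3.683
vertex -4.238 4.769 3.38
vertex -3.943 4.463 4.341
endloop
endfacet
facet normal 0.930 -0.255 0.264
outer loop
vertex -2.681 4.094 3.262
vertex -2.98 4.046 4.269
vertex -3.042 3.191 3.66
endloop
endfacet
facet normal 0.072 -0.005 0.997
outer loop
vertex -2.98 4.046 4.269
vertex -3.943 4.463 4.341
vertex -3.822 3.419 4.327
endloop
endfacet
facet normal -0.780 0.486 0.394
outer loop
vertex -3.943 4.463 4.341
vertex -4.238 4.769 3.38
vertex -4.599 3.866 3.778
endloop
endfacet
facet normal -0.451 0.539 -0.711
outer loop
vertex -4.238 4.769 3.38
vertex -3.458 4.541 2.713
vertex -4.3 3.914 2.771
endloop
endfacet
facet normal 0.606 0.081 -0.792
outer loop
vertex -3.458 4.541 2.713
vertex -2.681 4.094 3.262
vertex -3.337 3.497 2.699
endloop
endfacet
facet normal 0.006 -0.944 0.330
outer loop
vertex -4.043 3.079 3.357
vertex -3.042 3.191 3.66
vertex -3.822 3.419 4.327
endloop
endfacet
facet normal -0.648 -0.661 0.379
outer loop
vertex -4.043 3.079 3.357
vertex -3.822 3.419 4.327
vertex -4.599 3.866 3.778
endloop
endfacet
facet normal -0.848 -0.453 -0.274
outer loop
vertex -4.043 3.079 3.357
vertex -4.599 3.866 3.778
vertex -4.3 3.914 2.771
endloop
endfacet
facet normal -0.318 -0.608 -0.727
outer loop
vertex -4.043 3.079 3.357
vertex -4.3 3.914 2.771
vertex -3.337 3.497 2.699
endloop
endfacet
facet normal 0.209 -0.911 -0.354
outer loop
vertex -4.043 3.079 3.357
vertex -3.337 3.497 2.699
vertex -3.042 3.191 3.66
endloop
endfacet
facet normal 0.451 -0.539 0.711
outer loop
vertex -3.822 3.419 4.327
vertex -3.042 3.191 3.66
vertex -2.98 4.046 4.269
endloop
endfacet
facet normal -0.606 -0.081 0.792
outer loop
vertex -4.599 3.866 3.778
vertex -3.822 3.419 4.327
vertex -3.943 4.463 4.341
endloop
endfacet
facet normal -0.930 0.255 -0.264
outer loop
vertex -4.3 3.914 2.771
vertex -4.599 3.866 3.778
vertex -4.238 4.769 3.38
endloop
endfacet
facet normal -0.072 0.005 -0.997
outer loop
vertex -3.337 3.497 2.699
vertex -4.3 3.914 2.771
vertex -3.458 4.541 2.713
endloop
endfacet
facet normal 0.780 -0.486 -0.394
outer loop
vertex -3.042 3.191 3.66
vertex -3.337 3.497 2.699
vertex -2.681 4.094 3.262
endloop
endfacet
facet normal 0.621 -0.515 -0.591
outer loop
vertex -1.819 2.228 -1.585
vertex -2.08 1.782 -1.471
vertex -2.229 2.077 -1.884
endloop
endfacet
facet normal -0.012 0.899 -0.438
outer loop
vertex -1.819 2.228 -1.585
vertex -2.229 2.077 -1.884
vertex -3.4 2.878 -0.209
endloop
endfacet
facet normal 0.620 -0.515 -0.592
outer loop
vertex -2.229 2.077 -1.884
vertex -2.08 1.782 -1.471
vertex -2.491 1.631 -1.77
endloop
endfacet
facet normal -0.726 0.265 -0.634
outer loop
vertex -2.229 2.077 -1.884
vertex -2.491 1.631 -1.77
vertex -3.4 2.878 -0.209
endloop
endfacet
facet normal 0.620 -0.516 -0.592
outer loop
vertex -2.491 1.631 -1.77
vertex -2.08 1.782 -1.471
vertex -2.342 1.335 -1.356
endloop
endfacet
facet normal -0.847 -0.527 -0.072
outer loop
vertex -2.491 1.631 -1.77
vertex -2.342 1.335 -1.356
vertex -3.4 2.878 -0.209
endloop
endfacet
facet normal 0.620 -0.516 -0.592
outer loop
vertex -2.342 1.335 -1.356
vertex -2.08 1.782 -1.471
vertex -1.931 1.486 -1.057
endloop
endfacet
facet normal -0.249 -0.682 0.687
outer loop
vertex -2.342 1.335 -1.356
vertex -1.931 1.486 -1.057
vertex -3.4 2.878 -0.209
endloop
endfacet
facet normal 0.619 -0.516 -0.592
outer loop
vertex -1.931 1.486 -1.057
vertex -2.08 1.782 -1.471
vertex -1.669 1.932 -1.172
endloop
endfacet
facet normal 0.466 -0.046 0.883
outer loop
vertex -1.931 1.486 -1.057
vertex -1.669 1.932 -1.172
vertex -3.4 2.878 -0.209
endloop
endfacet
facet normal 0.619 -0.514 -0.593
outer loop
vertex -1.669 1.932 -1.172
vertex -2.08 1.782 -1.471
vertex -1.819 2.228 -1.585
endloop
endfacet
facet normal 0.585 0.744 0.321
outer loop
vertex -1.669 1.932 -1.172
vertex -1.819 2.228 -1.585
vertex -3.4 2.878 -0.209
endloop
endfacet

endsolid


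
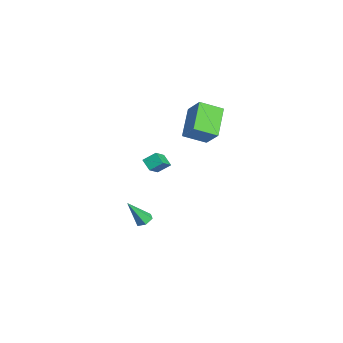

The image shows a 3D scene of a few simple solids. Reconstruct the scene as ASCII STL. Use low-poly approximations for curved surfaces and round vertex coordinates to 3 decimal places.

solid 
facet normal -0.759 0.210 0.616
outer loop
vertex 1.795 0.233 4.18
vertex 1.659 1.579 3.554
vertex 0.847 -0.318 3.2
endloop
endfacet
facet normal 0.091 -0.903 0.420
outer loop
vertex 2.441 -0.759 1.906
vertex 1.795 0.233 4.18
vertex 0.847 -0.318 3.2
endloop
endfacet
facet normal -0.759 0.210 0.616
outer loop
vertex 0.847 -0.318 3.2
vertex 1.659 1.579 3.554
vertex 0.712 1.028 2.575
endloop
endfacet
facet normal -0.645 -0.374 -0.667
outer loop
vertex 0.712 1.028 2.575
vertex 2.441 -0.759 1.906
vertex 0.847 -0.318 3.2
endloop
endfacet
facet normal 0.645 0.375 0.666
outer loop
vertex 1.795 0.233 4.18
vertex 3.253 1.138 2.26
vertex 1.659 1.579 3.554
endloop
endfacet
facet normal 0.091 -0.903 0.420
outer loop
vertex 3.388 -0.208 2.885
vertex 1.795 0.233 4.18
vertex 2.441 -0.759 1.906
endloop
endfacet
facet normal 0.645 0.374 0.666
outer loop
vertex 3.388 -0.208 2.885
vertex 3.253 1.138 2.26
vertex 1.795 0.233 4.18
endloop
endfacet
facet normal -0.091 0.903 -0.420
outer loop
vertex 1.659 1.579 3.554
vertex 3.253 1.138 2.26
vertex 0.712 1.028 2.575
endloop
endfacet
facet normal -0.645 -0.375 -0.666
outer loop
vertex 2.305 0.587 1.28
vertex 2.441 -0.759 1.906
vertex 0.712 1.028 2.575
endloop
endfacet
facet normal -0.091 0.903 -0.420
outer loop
vertex 0.712 1.028 2.575
vertex 3.253 1.138 2.26
vertex 2.305 0.587 1.28
endloop
endfacet
facet normal 0.759 -0.210 -0.616
outer loop
vertex 2.305 0.587 1.28
vertex 3.388 -0.208 2.885
vertex 2.441 -0.759 1.906
endloop
endfacet
facet normal 0.759 -0.210 -0.616
outer loop
vertex 3.253 1.138 2.26
vertex 3.388 -0.208 2.885
vertex 2.305 0.587 1.28
endloop
endfacet
facet normal -0.116 0.525 -0.843
outer loop
vertex 2.6 -3.228 -4.978
vertex 2.287 -2.844 -4.696
vertex 2.852 -2.779 -4.733
endloop
endfacet
facet normal 0.888 -0.452 -0.086
outer loop
vertex 2.6 -3.228 -4.978
vertex 2.852 -2.779 -4.733
vertex 2.493 -3.776 -3.204
endloop
endfacet
facet normal -0.116 0.527 -0.842
outer loop
vertex 2.852 -2.779 -4.733
vertex 2.287 -2.844 -4.696
vertex 2.539 -2.396 -4.45
endloop
endfacet
facet normal 0.828 0.360 0.429
outer loop
vertex 2.852 -2.779 -4.733
vertex 2.539 -2.396 -4.45
vertex 2.493 -3.776 -3.204
endloop
endfacet
facet normal -0.116 0.527 -0.842
outer loop
vertex 2.539 -2.396 -4.45
vertex 2.287 -2.844 -4.696
vertex 1.974 -2.461 -4.413
endloop
endfacet
facet normal -0.029 0.670 0.741
outer loop
vertex 2.539 -2.396 -4.45
vertex 1.974 -2.461 -4.413
vertex 2.493 -3.776 -3.204
endloop
endfacet
facet normal -0.118 0.526 -0.842
outer loop
vertex 1.974 -2.461 -4.413
vertex 2.287 -2.844 -4.696
vertex 1.722 -2.91 -4.658
endloop
endfacet
facet normal -0.825 0.169 0.539
outer loop
vertex 1.974 -2.461 -4.413
vertex 1.722 -2.91 -4.658
vertex 2.493 -3.776 -3.204
endloop
endfacet
facet normal -0.118 0.526 -0.842
outer loop
vertex 1.722 -2.91 -4.658
vertex 2.287 -2.844 -4.696
vertex 2.035 -3.293 -4.941
endloop
endfacet
facet normal -0.766 -0.643 0.023
outer loop
vertex 1.722 -2.91 -4.658
vertex 2.035 -3.293 -4.941
vertex 2.493 -3.776 -3.204
endloop
endfacet
facet normal -0.116 0.525 -0.843
outer loop
vertex 2.035 -3.293 -4.941
vertex 2.287 -2.844 -4.696
vertex 2.6 -3.228 -4.978
endloop
endfacet
facet normal 0.091 -0.953 -0.289
outer loop
vertex 2.035 -3.293 -4.941
vertex 2.6 -3.228 -4.978
vertex 2.493 -3.776 -3.204
endloop
endfacet
facet normal -0.727 0.438 -0.529
outer loop
vertex 3.082 -2.508 0.266
vertex 3.122 -1.789 0.806
vertex 3.651 -2.165 -0.233
endloop
endfacet
facet normal -0.045 -0.799 -0.600
outer loop
vertex 4.458 -2.651 0.354
vertex 3.082 -2.508 0.266
vertex 3.651 -2.165 -0.233
endloop
endfacet
facet normal -0.727 0.438 -0.529
outer loop
vertex 3.651 -2.165 -0.233
vertex 3.122 -1.789 0.806
vertex 3.691 -1.446 0.307
endloop
endfacet
facet normal 0.685 0.413 -0.600
outer loop
vertex 3.691 -1.446 0.307
vertex 4.458 -2.651 0.354
vertex 3.651 -2.165 -0.233
endloop
endfacet
facet normal -0.685 -0.413 0.600
outer loop
vertex 3.082 -2.508 0.266
vertex 3.929 -2.275 1.393
vertex 3.122 -1.789 0.806
endloop
endfacet
facet normal -0.045 -0.799 -0.600
outer loop
vertex 3.889 -2.994 0.853
vertex 3.082 -2.508 0.266
vertex 4.458 -2.651 0.354
endloop
endfacet
facet normal -0.685 -0.413 0.600
outer loop
vertex 3.889 -2.994 0.853
vertex 3.929 -2.275 1.393
vertex 3.082 -2.508 0.266
endloop
endfacet
facet normal 0.045 0.799 0.600
outer loop
vertex 3.122 -1.789 0.806
vertex 3.929 -2.275 1.393
vertex 3.691 -1.446 0.307
endloop
endfacet
facet normal 0.685 0.413 -0.600
outer loop
vertex 4.498 -1.932 0.894
vertex 4.458 -2.651 0.354
vertex 3.691 -1.446 0.307
endloop
endfacet
facet normal 0.045 0.799 0.600
outer loop
vertex 3.691 -1.446 0.307
vertex 3.929 -2.275 1.393
vertex 4.498 -1.932 0.894
endloop
endfacet
facet normal 0.727 -0.438 0.529
outer loop
vertex 4.498 -1.932 0.894
vertex 3.889 -2.994 0.853
vertex 4.458 -2.651 0.354
endloop
endfacet
facet normal 0.727 -0.438 0.529
outer loop
vertex 3.929 -2.275 1.393
vertex 3.889 -2.994 0.853
vertex 4.498 -1.932 0.894
endloop
endfacet

endsolid


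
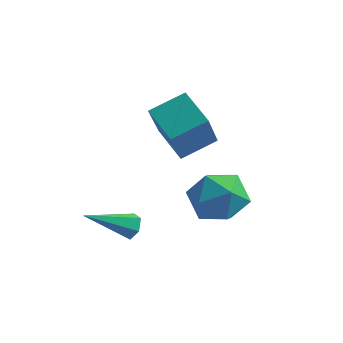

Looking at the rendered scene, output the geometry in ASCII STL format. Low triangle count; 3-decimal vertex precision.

solid 
facet normal -0.810 0.247 0.532
outer loop
vertex -0.178 2.687 -0.863
vertex 0.474 2.779 0.088
vertex 0.309 3.701 -0.591
endloop
endfacet
facet normal -0.876 0.460 -0.147
outer loop
vertex -0.178 2.687 -0.863
vertex 0.309 3.701 -0.591
vertex 0.303 3.338 -1.69
endloop
endfacet
facet normal -0.817 -0.115 -0.565
outer loop
vertex -0.178 2.687 -0.863
vertex 0.303 3.338 -1.69
vertex 0.463 2.193 -1.689
endloop
endfacet
facet normal -0.715 -0.683 -0.146
outer loop
vertex -0.178 2.687 -0.863
vertex 0.463 2.193 -1.689
vertex 0.569 1.847 -0.591
endloop
endfacet
facet normal -0.711 -0.460 0.532
outer loop
vertex -0.178 2.687 -0.863
vertex 0.569 1.847 -0.591
vertex 0.474 2.779 0.088
endloop
endfacet
facet normal -0.331 0.896 -0.294
outer loop
vertex 0.303 3.338 -1.69
vertex 0.309 3.701 -0.591
vertex 1.251 3.833 -1.249
endloop
endfacet
facet normal -0.225 0.551 0.803
outer loop
vertex 0.309 3.701 -0.591
vertex 0.474 2.779 0.088
vertex 1.357 3.487 -0.151
endloop
endfacet
facet normal -0.065 -0.592 0.803
outer loop
vertex 0.474 2.779 0.088
vertex 0.569 1.847 -0.591
vertex 1.517 2.342 -0.15
endloop
endfacet
facet normal -0.071 -0.953 -0.294
outer loop
vertex 0.569 1.847 -0.591
vertex 0.463 2.193 -1.689
vertex 1.511 1.979 -1.249
endloop
endfacet
facet normal -0.236 -0.034 -0.971
outer loop
vertex 0.463 2.193 -1.689
vertex 0.303 3.338 -1.69
vertex 1.346 2.901 -1.928
endloop
endfacet
facet normal 0.715 0.683 0.146
outer loop
vertex 1.998 2.993 -0.977
vertex 1.251 3.833 -1.249
vertex 1.357 3.487 -0.151
endloop
endfacet
facet normal 0.817 0.115 0.565
outer loop
vertex 1.998 2.993 -0.977
vertex 1.357 3.487 -0.151
vertex 1.517 2.342 -0.15
endloop
endfacet
facet normal 0.876 -0.460 0.147
outer loop
vertex 1.998 2.993 -0.977
vertex 1.517 2.342 -0.15
vertex 1.511 1.979 -1.249
endloop
endfacet
facet normal 0.810 -0.247 -0.532
outer loop
vertex 1.998 2.993 -0.977
vertex 1.511 1.979 -1.249
vertex 1.346 2.901 -1.928
endloop
endfacet
facet normal 0.711 0.460 -0.532
outer loop
vertex 1.998 2.993 -0.977
vertex 1.346 2.901 -1.928
vertex 1.251 3.833 -1.249
endloop
endfacet
facet normal 0.071 0.953 0.294
outer loop
vertex 1.357 3.487 -0.151
vertex 1.251 3.833 -1.249
vertex 0.309 3.701 -0.591
endloop
endfacet
facet normal 0.236 0.034 0.971
outer loop
vertex 1.517 2.342 -0.15
vertex 1.357 3.487 -0.151
vertex 0.474 2.779 0.088
endloop
endfacet
facet normal 0.331 -0.896 0.294
outer loop
vertex 1.511 1.979 -1.249
vertex 1.517 2.342 -0.15
vertex 0.569 1.847 -0.591
endloop
endfacet
facet normal 0.225 -0.551 -0.803
outer loop
vertex 1.346 2.901 -1.928
vertex 1.511 1.979 -1.249
vertex 0.463 2.193 -1.689
endloop
endfacet
facet normal 0.065 0.592 -0.803
outer loop
vertex 1.251 3.833 -1.249
vertex 1.346 2.901 -1.928
vertex 0.303 3.338 -1.69
endloop
endfacet
facet normal -0.677 -0.633 -0.375
outer loop
vertex -0.347 1.688 2.474
vertex -1.442 2.535 3.023
vertex -0.387 2.76 0.74
endloop
endfacet
facet normal 0.735 -0.569 -0.369
outer loop
vertex 0.582 3.665 1.277
vertex -0.347 1.688 2.474
vertex -0.387 2.76 0.74
endloop
endfacet
facet normal -0.678 -0.632 -0.376
outer loop
vertex -0.387 2.76 0.74
vertex -1.442 2.535 3.023
vertex -1.482 3.608 1.289
endloop
endfacet
facet normal -0.019 0.526 -0.851
outer loop
vertex -1.482 3.608 1.289
vertex 0.582 3.665 1.277
vertex -0.387 2.76 0.74
endloop
endfacet
facet normal 0.020 -0.526 0.850
outer loop
vertex -0.347 1.688 2.474
vertex -0.473 3.44 3.56
vertex -1.442 2.535 3.023
endloop
endfacet
facet normal 0.735 -0.569 -0.369
outer loop
vertex 0.622 2.592 3.011
vertex -0.347 1.688 2.474
vertex 0.582 3.665 1.277
endloop
endfacet
facet normal 0.019 -0.526 0.850
outer loop
vertex 0.622 2.592 3.011
vertex -0.473 3.44 3.56
vertex -0.347 1.688 2.474
endloop
endfacet
facet normal -0.735 0.569 0.369
outer loop
vertex -1.442 2.535 3.023
vertex -0.473 3.44 3.56
vertex -1.482 3.608 1.289
endloop
endfacet
facet normal -0.019 0.526 -0.850
outer loop
vertex -0.513 4.512 1.826
vertex 0.582 3.665 1.277
vertex -1.482 3.608 1.289
endloop
endfacet
facet normal -0.735 0.569 0.369
outer loop
vertex -1.482 3.608 1.289
vertex -0.473 3.44 3.56
vertex -0.513 4.512 1.826
endloop
endfacet
facet normal 0.677 0.632 0.376
outer loop
vertex -0.513 4.512 1.826
vertex 0.622 2.592 3.011
vertex 0.582 3.665 1.277
endloop
endfacet
facet normal 0.678 0.632 0.375
outer loop
vertex -0.473 3.44 3.56
vertex 0.622 2.592 3.011
vertex -0.513 4.512 1.826
endloop
endfacet
facet normal 0.685 0.523 -0.507
outer loop
vertex -1.05 0.764 -0.985
vertex -1.329 0.697 -1.431
vertex -1.421 1.117 -1.122
endloop
endfacet
facet normal 0.036 0.394 0.919
outer loop
vertex -1.05 0.764 -0.985
vertex -1.421 1.117 -1.122
vertex -2.631 -0.297 -0.469
endloop
endfacet
facet normal 0.685 0.523 -0.507
outer loop
vertex -1.421 1.117 -1.122
vertex -1.329 0.697 -1.431
vertex -1.7 1.05 -1.568
endloop
endfacet
facet normal -0.651 0.696 0.302
outer loop
vertex -1.421 1.117 -1.122
vertex -1.7 1.05 -1.568
vertex -2.631 -0.297 -0.469
endloop
endfacet
facet normal 0.685 0.524 -0.506
outer loop
vertex -1.7 1.05 -1.568
vertex -1.329 0.697 -1.431
vertex -1.607 0.63 -1.877
endloop
endfacet
facet normal -0.848 0.179 -0.499
outer loop
vertex -1.7 1.05 -1.568
vertex -1.607 0.63 -1.877
vertex -2.631 -0.297 -0.469
endloop
endfacet
facet normal 0.685 0.524 -0.506
outer loop
vertex -1.607 0.63 -1.877
vertex -1.329 0.697 -1.431
vertex -1.237 0.277 -1.741
endloop
endfacet
facet normal -0.359 -0.638 -0.681
outer loop
vertex -1.607 0.63 -1.877
vertex -1.237 0.277 -1.741
vertex -2.631 -0.297 -0.469
endloop
endfacet
facet normal 0.684 0.524 -0.507
outer loop
vertex -1.237 0.277 -1.741
vertex -1.329 0.697 -1.431
vertex -0.958 0.344 -1.295
endloop
endfacet
facet normal 0.329 -0.942 -0.064
outer loop
vertex -1.237 0.277 -1.741
vertex -0.958 0.344 -1.295
vertex -2.631 -0.297 -0.469
endloop
endfacet
facet normal 0.684 0.524 -0.507
outer loop
vertex -0.958 0.344 -1.295
vertex -1.329 0.697 -1.431
vertex -1.05 0.764 -0.985
endloop
endfacet
facet normal 0.527 -0.427 0.735
outer loop
vertex -0.958 0.344 -1.295
vertex -1.05 0.764 -0.985
vertex -2.631 -0.297 -0.469
endloop
endfacet

endsolid


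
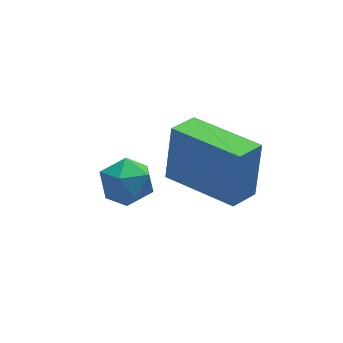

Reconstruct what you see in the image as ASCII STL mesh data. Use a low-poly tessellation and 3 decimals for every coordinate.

solid 
facet normal 0.407 0.803 0.435
outer loop
vertex -2.151 0.09 2.805
vertex -2.037 -0.315 3.447
vertex -1.495 -0.296 2.904
endloop
endfacet
facet normal 0.518 0.812 -0.270
outer loop
vertex -2.151 0.09 2.805
vertex -1.495 -0.296 2.904
vertex -1.843 -0.301 2.22
endloop
endfacet
facet normal -0.119 0.795 -0.594
outer loop
vertex -2.151 0.09 2.805
vertex -1.843 -0.301 2.22
vertex -2.601 -0.324 2.341
endloop
endfacet
facet normal -0.622 0.778 -0.090
outer loop
vertex -2.151 0.09 2.805
vertex -2.601 -0.324 2.341
vertex -2.721 -0.332 3.099
endloop
endfacet
facet normal -0.298 0.783 0.547
outer loop
vertex -2.151 0.09 2.805
vertex -2.721 -0.332 3.099
vertex -2.037 -0.315 3.447
endloop
endfacet
facet normal 0.870 0.216 -0.444
outer loop
vertex -1.843 -0.301 2.22
vertex -1.495 -0.296 2.904
vertex -1.539 -0.948 2.501
endloop
endfacet
facet normal 0.690 0.203 0.695
outer loop
vertex -1.495 -0.296 2.904
vertex -2.037 -0.315 3.447
vertex -1.659 -0.956 3.259
endloop
endfacet
facet normal -0.450 0.169 0.877
outer loop
vertex -2.037 -0.315 3.447
vertex -2.721 -0.332 3.099
vertex -2.417 -0.979 3.38
endloop
endfacet
facet normal -0.975 0.160 -0.153
outer loop
vertex -2.721 -0.332 3.099
vertex -2.601 -0.324 2.341
vertex -2.765 -0.984 2.696
endloop
endfacet
facet normal -0.160 0.190 -0.969
outer loop
vertex -2.601 -0.324 2.341
vertex -1.843 -0.301 2.22
vertex -2.223 -0.965 2.153
endloop
endfacet
facet normal 0.622 -0.778 0.090
outer loop
vertex -2.109 -1.37 2.795
vertex -1.539 -0.948 2.501
vertex -1.659 -0.956 3.259
endloop
endfacet
facet normal 0.119 -0.795 0.594
outer loop
vertex -2.109 -1.37 2.795
vertex -1.659 -0.956 3.259
vertex -2.417 -0.979 3.38
endloop
endfacet
facet normal -0.518 -0.812 0.270
outer loop
vertex -2.109 -1.37 2.795
vertex -2.417 -0.979 3.38
vertex -2.765 -0.984 2.696
endloop
endfacet
facet normal -0.407 -0.803 -0.435
outer loop
vertex -2.109 -1.37 2.795
vertex -2.765 -0.984 2.696
vertex -2.223 -0.965 2.153
endloop
endfacet
facet normal 0.298 -0.783 -0.547
outer loop
vertex -2.109 -1.37 2.795
vertex -2.223 -0.965 2.153
vertex -1.539 -0.948 2.501
endloop
endfacet
facet normal 0.975 -0.160 0.153
outer loop
vertex -1.659 -0.956 3.259
vertex -1.539 -0.948 2.501
vertex -1.495 -0.296 2.904
endloop
endfacet
facet normal 0.160 -0.190 0.969
outer loop
vertex -2.417 -0.979 3.38
vertex -1.659 -0.956 3.259
vertex -2.037 -0.315 3.447
endloop
endfacet
facet normal -0.870 -0.216 0.444
outer loop
vertex -2.765 -0.984 2.696
vertex -2.417 -0.979 3.38
vertex -2.721 -0.332 3.099
endloop
endfacet
facet normal -0.690 -0.203 -0.695
outer loop
vertex -2.223 -0.965 2.153
vertex -2.765 -0.984 2.696
vertex -2.601 -0.324 2.341
endloop
endfacet
facet normal 0.450 -0.169 -0.877
outer loop
vertex -1.539 -0.948 2.501
vertex -2.223 -0.965 2.153
vertex -1.843 -0.301 2.22
endloop
endfacet
facet normal -0.818 -0.514 0.257
outer loop
vertex 0.687 -0.994 3.279
vertex -0.508 0.806 3.076
vertex 0.407 -1.364 1.644
endloop
endfacet
facet normal 0.551 -0.830 0.093
outer loop
vertex 1.168 -0.886 1.404
vertex 0.687 -0.994 3.279
vertex 0.407 -1.364 1.644
endloop
endfacet
facet normal -0.818 -0.514 0.256
outer loop
vertex 0.407 -1.364 1.644
vertex -0.508 0.806 3.076
vertex -0.788 0.436 1.44
endloop
endfacet
facet normal -0.166 -0.219 -0.962
outer loop
vertex -0.788 0.436 1.44
vertex 1.168 -0.886 1.404
vertex 0.407 -1.364 1.644
endloop
endfacet
facet normal 0.166 0.219 0.962
outer loop
vertex 0.687 -0.994 3.279
vertex 0.253 1.284 2.836
vertex -0.508 0.806 3.076
endloop
endfacet
facet normal 0.550 -0.830 0.093
outer loop
vertex 1.448 -0.516 3.04
vertex 0.687 -0.994 3.279
vertex 1.168 -0.886 1.404
endloop
endfacet
facet normal 0.165 0.218 0.962
outer loop
vertex 1.448 -0.516 3.04
vertex 0.253 1.284 2.836
vertex 0.687 -0.994 3.279
endloop
endfacet
facet normal -0.551 0.830 -0.093
outer loop
vertex -0.508 0.806 3.076
vertex 0.253 1.284 2.836
vertex -0.788 0.436 1.44
endloop
endfacet
facet normal -0.165 -0.218 -0.962
outer loop
vertex -0.027 0.914 1.201
vertex 1.168 -0.886 1.404
vertex -0.788 0.436 1.44
endloop
endfacet
facet normal -0.550 0.830 -0.093
outer loop
vertex -0.788 0.436 1.44
vertex 0.253 1.284 2.836
vertex -0.027 0.914 1.201
endloop
endfacet
facet normal 0.818 0.514 -0.256
outer loop
vertex -0.027 0.914 1.201
vertex 1.448 -0.516 3.04
vertex 1.168 -0.886 1.404
endloop
endfacet
facet normal 0.818 0.514 -0.257
outer loop
vertex 0.253 1.284 2.836
vertex 1.448 -0.516 3.04
vertex -0.027 0.914 1.201
endloop
endfacet

endsolid


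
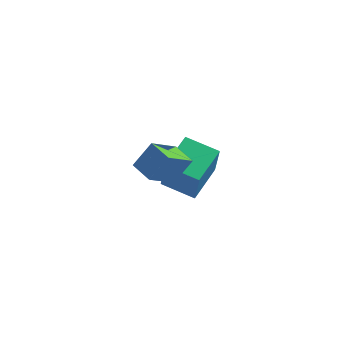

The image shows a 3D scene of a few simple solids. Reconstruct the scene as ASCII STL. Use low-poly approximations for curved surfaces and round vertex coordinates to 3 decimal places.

solid 
facet normal -0.835 0.528 0.152
outer loop
vertex 1.019 -3.742 2.139
vertex 1.625 -2.485 1.1
vertex 0.432 -4.358 1.052
endloop
endfacet
facet normal -0.348 -0.722 0.597
outer loop
vertex 1.375 -4.955 0.88
vertex 1.019 -3.742 2.139
vertex 0.432 -4.358 1.052
endloop
endfacet
facet normal -0.835 0.528 0.153
outer loop
vertex 0.432 -4.358 1.052
vertex 1.625 -2.485 1.1
vertex 1.037 -3.101 0.013
endloop
endfacet
facet normal -0.426 -0.446 -0.787
outer loop
vertex 1.037 -3.101 0.013
vertex 1.375 -4.955 0.88
vertex 0.432 -4.358 1.052
endloop
endfacet
facet normal 0.426 0.446 0.787
outer loop
vertex 1.019 -3.742 2.139
vertex 2.568 -3.082 0.928
vertex 1.625 -2.485 1.1
endloop
endfacet
facet normal -0.348 -0.722 0.598
outer loop
vertex 1.963 -4.339 1.967
vertex 1.019 -3.742 2.139
vertex 1.375 -4.955 0.88
endloop
endfacet
facet normal 0.426 0.446 0.787
outer loop
vertex 1.963 -4.339 1.967
vertex 2.568 -3.082 0.928
vertex 1.019 -3.742 2.139
endloop
endfacet
facet normal 0.348 0.722 -0.598
outer loop
vertex 1.625 -2.485 1.1
vertex 2.568 -3.082 0.928
vertex 1.037 -3.101 0.013
endloop
endfacet
facet normal -0.425 -0.446 -0.788
outer loop
vertex 1.981 -3.698 -0.159
vertex 1.375 -4.955 0.88
vertex 1.037 -3.101 0.013
endloop
endfacet
facet normal 0.348 0.722 -0.597
outer loop
vertex 1.037 -3.101 0.013
vertex 2.568 -3.082 0.928
vertex 1.981 -3.698 -0.159
endloop
endfacet
facet normal 0.835 -0.528 -0.152
outer loop
vertex 1.981 -3.698 -0.159
vertex 1.963 -4.339 1.967
vertex 1.375 -4.955 0.88
endloop
endfacet
facet normal 0.836 -0.528 -0.152
outer loop
vertex 2.568 -3.082 0.928
vertex 1.963 -4.339 1.967
vertex 1.981 -3.698 -0.159
endloop
endfacet
facet normal -0.967 0.078 0.241
outer loop
vertex 0.317 -0.352 -2.264
vertex 0.611 1.508 -1.686
vertex -0.116 0.326 -4.225
endloop
endfacet
facet normal -0.150 -0.944 -0.293
outer loop
vertex 1.529 0.192 -4.634
vertex 0.317 -0.352 -2.264
vertex -0.116 0.326 -4.225
endloop
endfacet
facet normal -0.967 0.079 0.240
outer loop
vertex -0.116 0.326 -4.225
vertex 0.611 1.508 -1.686
vertex 0.179 2.186 -3.647
endloop
endfacet
facet normal -0.204 0.320 -0.925
outer loop
vertex 0.179 2.186 -3.647
vertex 1.529 0.192 -4.634
vertex -0.116 0.326 -4.225
endloop
endfacet
facet normal 0.204 -0.320 0.925
outer loop
vertex 0.317 -0.352 -2.264
vertex 2.256 1.374 -2.095
vertex 0.611 1.508 -1.686
endloop
endfacet
facet normal -0.150 -0.944 -0.293
outer loop
vertex 1.961 -0.486 -2.673
vertex 0.317 -0.352 -2.264
vertex 1.529 0.192 -4.634
endloop
endfacet
facet normal 0.204 -0.320 0.925
outer loop
vertex 1.961 -0.486 -2.673
vertex 2.256 1.374 -2.095
vertex 0.317 -0.352 -2.264
endloop
endfacet
facet normal 0.150 0.944 0.293
outer loop
vertex 0.611 1.508 -1.686
vertex 2.256 1.374 -2.095
vertex 0.179 2.186 -3.647
endloop
endfacet
facet normal -0.204 0.320 -0.925
outer loop
vertex 1.823 2.052 -4.056
vertex 1.529 0.192 -4.634
vertex 0.179 2.186 -3.647
endloop
endfacet
facet normal 0.150 0.944 0.293
outer loop
vertex 0.179 2.186 -3.647
vertex 2.256 1.374 -2.095
vertex 1.823 2.052 -4.056
endloop
endfacet
facet normal 0.968 -0.078 -0.240
outer loop
vertex 1.823 2.052 -4.056
vertex 1.961 -0.486 -2.673
vertex 1.529 0.192 -4.634
endloop
endfacet
facet normal 0.967 -0.079 -0.241
outer loop
vertex 2.256 1.374 -2.095
vertex 1.961 -0.486 -2.673
vertex 1.823 2.052 -4.056
endloop
endfacet

endsolid


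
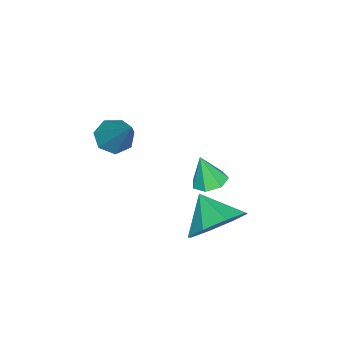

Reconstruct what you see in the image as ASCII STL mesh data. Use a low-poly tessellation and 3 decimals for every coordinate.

solid 
facet normal -0.069 0.269 -0.961
outer loop
vertex 0.671 2.192 -1.704
vertex 0.209 2.58 -1.562
vertex 0.818 2.694 -1.574
endloop
endfacet
facet normal 0.898 -0.336 0.283
outer loop
vertex 0.671 2.192 -1.704
vertex 0.818 2.694 -1.574
vertex 0.291 2.26 -0.418
endloop
endfacet
facet normal -0.069 0.270 -0.960
outer loop
vertex 0.818 2.694 -1.574
vertex 0.209 2.58 -1.562
vertex 0.506 3.109 -1.435
endloop
endfacet
facet normal 0.764 0.407 0.501
outer loop
vertex 0.818 2.694 -1.574
vertex 0.506 3.109 -1.435
vertex 0.291 2.26 -0.418
endloop
endfacet
facet normal -0.070 0.270 -0.960
outer loop
vertex 0.506 3.109 -1.435
vertex 0.209 2.58 -1.562
vertex -0.03 3.126 -1.391
endloop
endfacet
facet normal 0.077 0.757 0.649
outer loop
vertex 0.506 3.109 -1.435
vertex -0.03 3.126 -1.391
vertex 0.291 2.26 -0.418
endloop
endfacet
facet normal -0.070 0.270 -0.960
outer loop
vertex -0.03 3.126 -1.391
vertex 0.209 2.58 -1.562
vertex -0.386 2.732 -1.476
endloop
endfacet
facet normal -0.646 0.451 0.615
outer loop
vertex -0.03 3.126 -1.391
vertex -0.386 2.732 -1.476
vertex 0.291 2.26 -0.418
endloop
endfacet
facet normal -0.070 0.269 -0.961
outer loop
vertex -0.386 2.732 -1.476
vertex 0.209 2.58 -1.562
vertex -0.295 2.223 -1.625
endloop
endfacet
facet normal -0.861 -0.279 0.426
outer loop
vertex -0.386 2.732 -1.476
vertex -0.295 2.223 -1.625
vertex 0.291 2.26 -0.418
endloop
endfacet
facet normal -0.070 0.268 -0.961
outer loop
vertex -0.295 2.223 -1.625
vertex 0.209 2.58 -1.562
vertex 0.176 1.983 -1.726
endloop
endfacet
facet normal -0.404 -0.887 0.223
outer loop
vertex -0.295 2.223 -1.625
vertex 0.176 1.983 -1.726
vertex 0.291 2.26 -0.418
endloop
endfacet
facet normal -0.070 0.268 -0.961
outer loop
vertex 0.176 1.983 -1.726
vertex 0.209 2.58 -1.562
vertex 0.671 2.192 -1.704
endloop
endfacet
facet normal 0.378 -0.912 0.160
outer loop
vertex 0.176 1.983 -1.726
vertex 0.671 2.192 -1.704
vertex 0.291 2.26 -0.418
endloop
endfacet
facet normal 0.409 0.679 -0.610
outer loop
vertex 3.225 3.691 -1.104
vertex 2.296 3.781 -1.626
vertex 2.741 4.269 -0.785
endloop
endfacet
facet normal 0.306 -0.251 0.918
outer loop
vertex 3.225 3.691 -1.104
vertex 2.741 4.269 -0.785
vertex 1.764 2.899 -0.834
endloop
endfacet
facet normal 0.409 0.678 -0.610
outer loop
vertex 2.741 4.269 -0.785
vertex 2.296 3.781 -1.626
vertex 1.996 4.562 -0.959
endloop
endfacet
facet normal -0.189 0.100 0.977
outer loop
vertex 2.741 4.269 -0.785
vertex 1.996 4.562 -0.959
vertex 1.764 2.899 -0.834
endloop
endfacet
facet normal 0.409 0.678 -0.610
outer loop
vertex 1.996 4.562 -0.959
vertex 2.296 3.781 -1.626
vertex 1.427 4.397 -1.524
endloop
endfacet
facet normal -0.718 0.151 0.679
outer loop
vertex 1.996 4.562 -0.959
vertex 1.427 4.397 -1.524
vertex 1.764 2.899 -0.834
endloop
endfacet
facet normal 0.409 0.679 -0.610
outer loop
vertex 1.427 4.397 -1.524
vertex 2.296 3.781 -1.626
vertex 1.366 3.872 -2.149
endloop
endfacet
facet normal -0.971 -0.126 0.201
outer loop
vertex 1.427 4.397 -1.524
vertex 1.366 3.872 -2.149
vertex 1.764 2.899 -0.834
endloop
endfacet
facet normal 0.409 0.678 -0.610
outer loop
vertex 1.366 3.872 -2.149
vertex 2.296 3.781 -1.626
vertex 1.85 3.293 -2.468
endloop
endfacet
facet normal -0.801 -0.571 -0.180
outer loop
vertex 1.366 3.872 -2.149
vertex 1.85 3.293 -2.468
vertex 1.764 2.899 -0.834
endloop
endfacet
facet normal 0.409 0.679 -0.610
outer loop
vertex 1.85 3.293 -2.468
vertex 2.296 3.781 -1.626
vertex 2.595 3.001 -2.294
endloop
endfacet
facet normal -0.306 -0.922 -0.238
outer loop
vertex 1.85 3.293 -2.468
vertex 2.595 3.001 -2.294
vertex 1.764 2.899 -0.834
endloop
endfacet
facet normal 0.409 0.679 -0.610
outer loop
vertex 2.595 3.001 -2.294
vertex 2.296 3.781 -1.626
vertex 3.165 3.165 -1.729
endloop
endfacet
facet normal 0.222 -0.973 0.058
outer loop
vertex 2.595 3.001 -2.294
vertex 3.165 3.165 -1.729
vertex 1.764 2.899 -0.834
endloop
endfacet
facet normal 0.409 0.679 -0.610
outer loop
vertex 3.165 3.165 -1.729
vertex 2.296 3.781 -1.626
vertex 3.225 3.691 -1.104
endloop
endfacet
facet normal 0.476 -0.695 0.539
outer loop
vertex 3.165 3.165 -1.729
vertex 3.225 3.691 -1.104
vertex 1.764 2.899 -0.834
endloop
endfacet
facet normal -0.426 -0.531 -0.733
outer loop
vertex 2.037 0.158 0.327
vertex 1.593 -0.1 0.772
vertex 1.537 0.464 0.396
endloop
endfacet
facet normal 0.430 0.798 -0.421
outer loop
vertex 2.037 0.158 0.327
vertex 1.537 0.464 0.396
vertex 2.427 0.94 2.208
endloop
endfacet
facet normal -0.425 -0.531 -0.733
outer loop
vertex 1.537 0.464 0.396
vertex 1.593 -0.1 0.772
vertex 1.079 0.345 0.748
endloop
endfacet
facet normal -0.316 0.944 -0.093
outer loop
vertex 1.537 0.464 0.396
vertex 1.079 0.345 0.748
vertex 2.427 0.94 2.208
endloop
endfacet
facet normal -0.426 -0.532 -0.732
outer loop
vertex 1.079 0.345 0.748
vertex 1.593 -0.1 0.772
vertex 1.008 -0.109 1.119
endloop
endfacet
facet normal -0.729 0.498 0.470
outer loop
vertex 1.079 0.345 0.748
vertex 1.008 -0.109 1.119
vertex 2.427 0.94 2.208
endloop
endfacet
facet normal -0.426 -0.531 -0.733
outer loop
vertex 1.008 -0.109 1.119
vertex 1.593 -0.1 0.772
vertex 1.377 -0.556 1.228
endloop
endfacet
facet normal -0.497 -0.204 0.844
outer loop
vertex 1.008 -0.109 1.119
vertex 1.377 -0.556 1.228
vertex 2.427 0.94 2.208
endloop
endfacet
facet normal -0.427 -0.530 -0.732
outer loop
vertex 1.377 -0.556 1.228
vertex 1.593 -0.1 0.772
vertex 1.909 -0.66 0.993
endloop
endfacet
facet normal 0.206 -0.633 0.746
outer loop
vertex 1.377 -0.556 1.228
vertex 1.909 -0.66 0.993
vertex 2.427 0.94 2.208
endloop
endfacet
facet normal -0.427 -0.530 -0.732
outer loop
vertex 1.909 -0.66 0.993
vertex 1.593 -0.1 0.772
vertex 2.202 -0.342 0.592
endloop
endfacet
facet normal 0.849 -0.465 0.251
outer loop
vertex 1.909 -0.66 0.993
vertex 2.202 -0.342 0.592
vertex 2.427 0.94 2.208
endloop
endfacet
facet normal -0.427 -0.529 -0.733
outer loop
vertex 2.202 -0.342 0.592
vertex 1.593 -0.1 0.772
vertex 2.037 0.158 0.327
endloop
endfacet
facet normal 0.948 0.171 -0.268
outer loop
vertex 2.202 -0.342 0.592
vertex 2.037 0.158 0.327
vertex 2.427 0.94 2.208
endloop
endfacet

endsolid


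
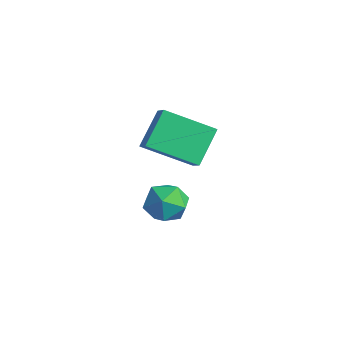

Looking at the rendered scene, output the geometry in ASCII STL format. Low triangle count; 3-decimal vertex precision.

solid 
facet normal -0.769 0.232 -0.596
outer loop
vertex -3.483 1.502 -3.853
vertex -3.977 2.549 -2.809
vertex -2.399 2.875 -4.716
endloop
endfacet
facet normal 0.317 -0.671 -0.670
outer loop
vertex -1.723 2.671 -4.191
vertex -3.483 1.502 -3.853
vertex -2.399 2.875 -4.716
endloop
endfacet
facet normal -0.769 0.232 -0.596
outer loop
vertex -2.399 2.875 -4.716
vertex -3.977 2.549 -2.809
vertex -2.894 3.922 -3.671
endloop
endfacet
facet normal 0.556 0.704 -0.442
outer loop
vertex -2.894 3.922 -3.671
vertex -1.723 2.671 -4.191
vertex -2.399 2.875 -4.716
endloop
endfacet
facet normal -0.556 -0.704 0.443
outer loop
vertex -3.483 1.502 -3.853
vertex -3.301 2.345 -2.284
vertex -3.977 2.549 -2.809
endloop
endfacet
facet normal 0.317 -0.671 -0.671
outer loop
vertex -2.806 1.298 -3.329
vertex -3.483 1.502 -3.853
vertex -1.723 2.671 -4.191
endloop
endfacet
facet normal -0.555 -0.704 0.443
outer loop
vertex -2.806 1.298 -3.329
vertex -3.301 2.345 -2.284
vertex -3.483 1.502 -3.853
endloop
endfacet
facet normal -0.318 0.671 0.670
outer loop
vertex -3.977 2.549 -2.809
vertex -3.301 2.345 -2.284
vertex -2.894 3.922 -3.671
endloop
endfacet
facet normal 0.555 0.704 -0.443
outer loop
vertex -2.217 3.718 -3.147
vertex -1.723 2.671 -4.191
vertex -2.894 3.922 -3.671
endloop
endfacet
facet normal -0.317 0.671 0.670
outer loop
vertex -2.894 3.922 -3.671
vertex -3.301 2.345 -2.284
vertex -2.217 3.718 -3.147
endloop
endfacet
facet normal 0.769 -0.232 0.596
outer loop
vertex -2.217 3.718 -3.147
vertex -2.806 1.298 -3.329
vertex -1.723 2.671 -4.191
endloop
endfacet
facet normal 0.768 -0.232 0.596
outer loop
vertex -3.301 2.345 -2.284
vertex -2.806 1.298 -3.329
vertex -2.217 3.718 -3.147
endloop
endfacet
facet normal -0.168 0.848 0.502
outer loop
vertex 0.749 0.569 -3.241
vertex 0.057 0.262 -2.954
vertex 0.747 0.156 -2.544
endloop
endfacet
facet normal 0.532 0.728 0.433
outer loop
vertex 0.749 0.569 -3.241
vertex 0.747 0.156 -2.544
vertex 1.341 0.041 -3.081
endloop
endfacet
facet normal 0.681 0.683 -0.264
outer loop
vertex 0.749 0.569 -3.241
vertex 1.341 0.041 -3.081
vertex 1.019 0.075 -3.823
endloop
endfacet
facet normal 0.072 0.777 -0.626
outer loop
vertex 0.749 0.569 -3.241
vertex 1.019 0.075 -3.823
vertex 0.225 0.212 -3.744
endloop
endfacet
facet normal -0.453 0.879 -0.152
outer loop
vertex 0.749 0.569 -3.241
vertex 0.225 0.212 -3.744
vertex 0.057 0.262 -2.954
endloop
endfacet
facet normal 0.678 0.095 0.729
outer loop
vertex 1.341 0.041 -3.081
vertex 0.747 0.156 -2.544
vertex 1.015 -0.592 -2.696
endloop
endfacet
facet normal -0.455 0.291 0.841
outer loop
vertex 0.747 0.156 -2.544
vertex 0.057 0.262 -2.954
vertex 0.221 -0.455 -2.617
endloop
endfacet
facet normal -0.915 0.340 -0.216
outer loop
vertex 0.057 0.262 -2.954
vertex 0.225 0.212 -3.744
vertex -0.101 -0.421 -3.359
endloop
endfacet
facet normal -0.067 0.175 -0.982
outer loop
vertex 0.225 0.212 -3.744
vertex 1.019 0.075 -3.823
vertex 0.493 -0.536 -3.896
endloop
endfacet
facet normal 0.917 0.023 -0.397
outer loop
vertex 1.019 0.075 -3.823
vertex 1.341 0.041 -3.081
vertex 1.183 -0.642 -3.486
endloop
endfacet
facet normal -0.072 -0.777 0.626
outer loop
vertex 0.491 -0.949 -3.199
vertex 1.015 -0.592 -2.696
vertex 0.221 -0.455 -2.617
endloop
endfacet
facet normal -0.681 -0.683 0.264
outer loop
vertex 0.491 -0.949 -3.199
vertex 0.221 -0.455 -2.617
vertex -0.101 -0.421 -3.359
endloop
endfacet
facet normal -0.532 -0.728 -0.433
outer loop
vertex 0.491 -0.949 -3.199
vertex -0.101 -0.421 -3.359
vertex 0.493 -0.536 -3.896
endloop
endfacet
facet normal 0.168 -0.848 -0.502
outer loop
vertex 0.491 -0.949 -3.199
vertex 0.493 -0.536 -3.896
vertex 1.183 -0.642 -3.486
endloop
endfacet
facet normal 0.453 -0.879 0.152
outer loop
vertex 0.491 -0.949 -3.199
vertex 1.183 -0.642 -3.486
vertex 1.015 -0.592 -2.696
endloop
endfacet
facet normal 0.067 -0.175 0.982
outer loop
vertex 0.221 -0.455 -2.617
vertex 1.015 -0.592 -2.696
vertex 0.747 0.156 -2.544
endloop
endfacet
facet normal -0.917 -0.023 0.397
outer loop
vertex -0.101 -0.421 -3.359
vertex 0.221 -0.455 -2.617
vertex 0.057 0.262 -2.954
endloop
endfacet
facet normal -0.678 -0.095 -0.729
outer loop
vertex 0.493 -0.536 -3.896
vertex -0.101 -0.421 -3.359
vertex 0.225 0.212 -3.744
endloop
endfacet
facet normal 0.455 -0.291 -0.841
outer loop
vertex 1.183 -0.642 -3.486
vertex 0.493 -0.536 -3.896
vertex 1.019 0.075 -3.823
endloop
endfacet
facet normal 0.915 -0.340 0.216
outer loop
vertex 1.015 -0.592 -2.696
vertex 1.183 -0.642 -3.486
vertex 1.341 0.041 -3.081
endloop
endfacet

endsolid
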